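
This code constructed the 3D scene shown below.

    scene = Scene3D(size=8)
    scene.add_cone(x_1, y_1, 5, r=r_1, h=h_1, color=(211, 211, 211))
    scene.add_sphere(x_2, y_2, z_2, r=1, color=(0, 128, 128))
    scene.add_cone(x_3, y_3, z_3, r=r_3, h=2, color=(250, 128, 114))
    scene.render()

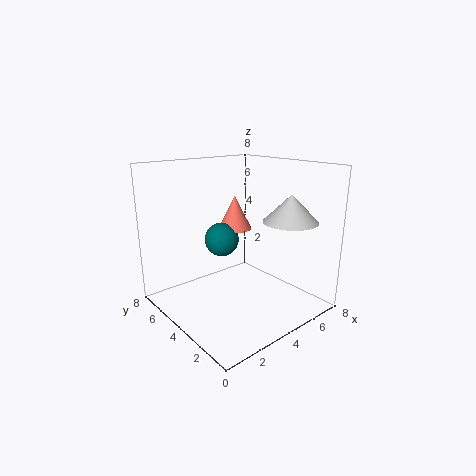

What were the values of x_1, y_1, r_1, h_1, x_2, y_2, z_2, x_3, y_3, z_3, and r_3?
x_1 = 6
y_1 = 2
r_1 = 1.5
h_1 = 1.5
x_2 = 4
y_2 = 5.5
z_2 = 3.5
x_3 = 5
y_3 = 5.5
z_3 = 4
r_3 = 1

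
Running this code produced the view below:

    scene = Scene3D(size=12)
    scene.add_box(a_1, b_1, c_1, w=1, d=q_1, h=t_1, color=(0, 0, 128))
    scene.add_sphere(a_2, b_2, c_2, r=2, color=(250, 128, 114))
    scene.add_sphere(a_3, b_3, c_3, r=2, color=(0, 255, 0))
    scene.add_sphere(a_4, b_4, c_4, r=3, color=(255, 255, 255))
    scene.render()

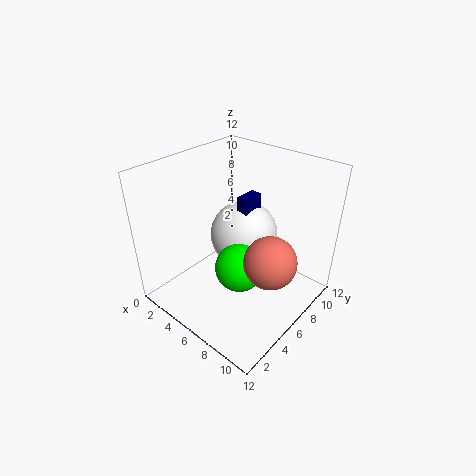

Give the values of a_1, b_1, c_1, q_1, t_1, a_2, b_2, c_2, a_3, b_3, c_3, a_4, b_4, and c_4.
a_1 = 5
b_1 = 7
c_1 = 4
q_1 = 2
t_1 = 5
a_2 = 10
b_2 = 5
c_2 = 6
a_3 = 7
b_3 = 5
c_3 = 4
a_4 = 5
b_4 = 8
c_4 = 5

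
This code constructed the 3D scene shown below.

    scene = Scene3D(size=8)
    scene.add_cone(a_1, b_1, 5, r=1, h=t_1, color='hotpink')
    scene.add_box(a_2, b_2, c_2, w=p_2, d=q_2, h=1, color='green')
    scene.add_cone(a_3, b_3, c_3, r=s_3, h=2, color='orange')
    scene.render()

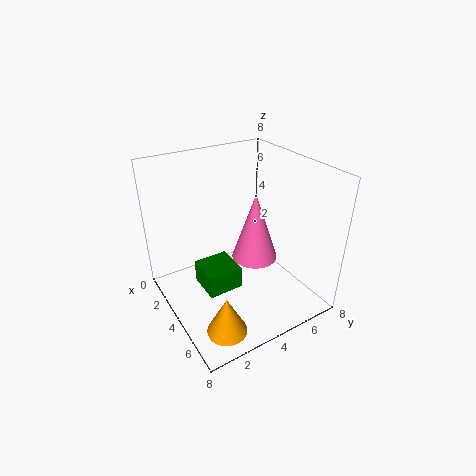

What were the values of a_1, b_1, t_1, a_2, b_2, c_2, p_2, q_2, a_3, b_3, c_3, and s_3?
a_1 = 7, b_1 = 3, t_1 = 3, a_2 = 6, b_2 = 0.5, c_2 = 4, p_2 = 1.5, q_2 = 1.5, a_3 = 7, b_3 = 1.5, c_3 = 1, s_3 = 1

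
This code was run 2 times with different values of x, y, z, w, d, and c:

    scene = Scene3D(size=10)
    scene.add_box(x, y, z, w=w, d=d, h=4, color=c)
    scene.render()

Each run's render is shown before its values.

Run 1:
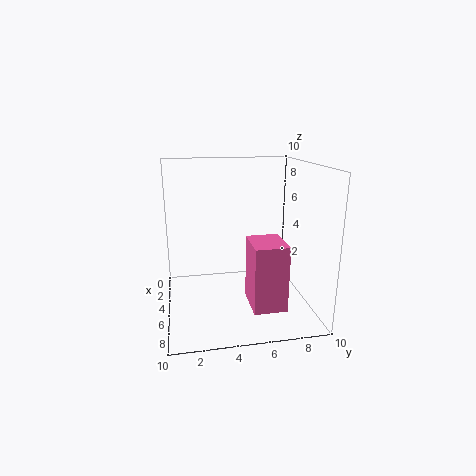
x = 7.5, y = 5, z = 2, w = 2.5, d = 2, c = 'hotpink'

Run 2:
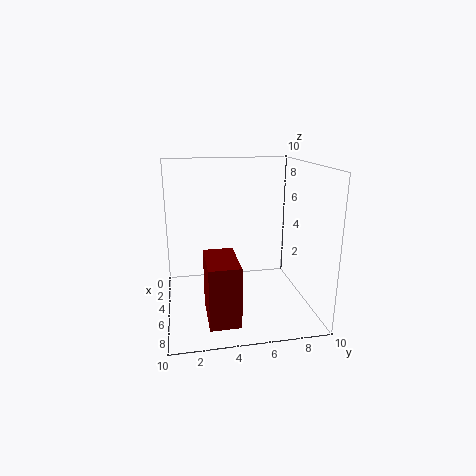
x = 5.5, y = 2.5, z = 0.5, w = 3.5, d = 2, c = 'maroon'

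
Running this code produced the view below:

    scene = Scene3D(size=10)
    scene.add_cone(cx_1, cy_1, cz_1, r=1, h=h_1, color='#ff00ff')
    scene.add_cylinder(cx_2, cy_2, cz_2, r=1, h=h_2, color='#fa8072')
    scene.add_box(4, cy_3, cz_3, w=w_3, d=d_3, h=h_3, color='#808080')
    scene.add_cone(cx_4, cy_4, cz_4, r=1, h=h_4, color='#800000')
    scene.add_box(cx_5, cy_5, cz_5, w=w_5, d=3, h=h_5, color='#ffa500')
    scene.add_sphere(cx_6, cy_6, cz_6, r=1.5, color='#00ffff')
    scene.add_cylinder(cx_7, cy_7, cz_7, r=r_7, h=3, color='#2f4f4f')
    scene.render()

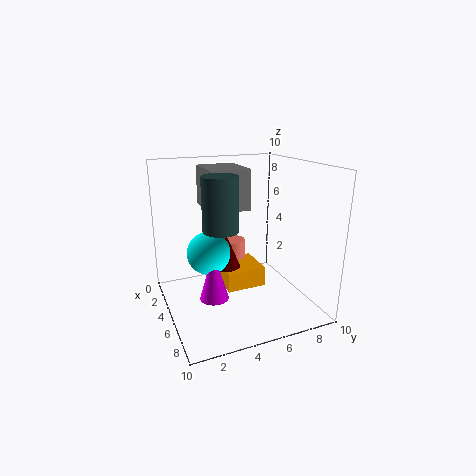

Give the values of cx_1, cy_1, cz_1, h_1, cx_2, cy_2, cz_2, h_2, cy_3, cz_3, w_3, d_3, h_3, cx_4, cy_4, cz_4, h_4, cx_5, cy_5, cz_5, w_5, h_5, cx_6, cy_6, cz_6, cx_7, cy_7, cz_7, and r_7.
cx_1 = 5.5; cy_1 = 3; cz_1 = 1; h_1 = 3.5; cx_2 = 1.5; cy_2 = 6; cz_2 = 1.5; h_2 = 2; cy_3 = 2.5; cz_3 = 7.5; w_3 = 3; d_3 = 2.5; h_3 = 2.5; cx_4 = 4; cy_4 = 4.5; cz_4 = 2.5; h_4 = 2.5; cx_5 = 1.5; cy_5 = 4.5; cz_5 = 0.5; w_5 = 3; h_5 = 1.5; cx_6 = 4.5; cy_6 = 3; cz_6 = 4; cx_7 = 8.5; cy_7 = 2.5; cz_7 = 7; r_7 = 1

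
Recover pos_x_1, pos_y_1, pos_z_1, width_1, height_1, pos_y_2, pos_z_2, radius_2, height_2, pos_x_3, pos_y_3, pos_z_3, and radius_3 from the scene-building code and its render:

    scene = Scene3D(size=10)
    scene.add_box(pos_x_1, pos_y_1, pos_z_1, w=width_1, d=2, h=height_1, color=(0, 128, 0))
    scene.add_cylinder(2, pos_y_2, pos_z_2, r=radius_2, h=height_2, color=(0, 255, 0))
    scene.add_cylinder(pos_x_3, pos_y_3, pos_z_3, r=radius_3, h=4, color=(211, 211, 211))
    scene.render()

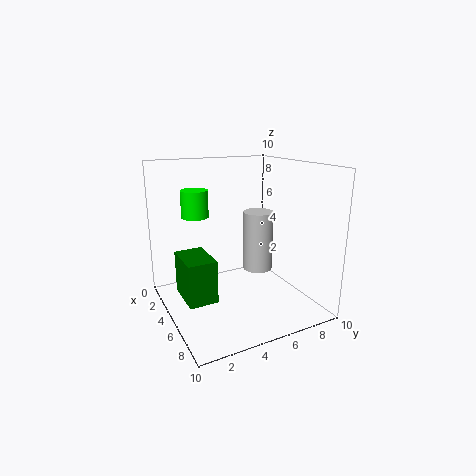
pos_x_1 = 3
pos_y_1 = 1
pos_z_1 = 1
width_1 = 3
height_1 = 3
pos_y_2 = 3
pos_z_2 = 6
radius_2 = 1
height_2 = 2
pos_x_3 = 6
pos_y_3 = 6
pos_z_3 = 3
radius_3 = 1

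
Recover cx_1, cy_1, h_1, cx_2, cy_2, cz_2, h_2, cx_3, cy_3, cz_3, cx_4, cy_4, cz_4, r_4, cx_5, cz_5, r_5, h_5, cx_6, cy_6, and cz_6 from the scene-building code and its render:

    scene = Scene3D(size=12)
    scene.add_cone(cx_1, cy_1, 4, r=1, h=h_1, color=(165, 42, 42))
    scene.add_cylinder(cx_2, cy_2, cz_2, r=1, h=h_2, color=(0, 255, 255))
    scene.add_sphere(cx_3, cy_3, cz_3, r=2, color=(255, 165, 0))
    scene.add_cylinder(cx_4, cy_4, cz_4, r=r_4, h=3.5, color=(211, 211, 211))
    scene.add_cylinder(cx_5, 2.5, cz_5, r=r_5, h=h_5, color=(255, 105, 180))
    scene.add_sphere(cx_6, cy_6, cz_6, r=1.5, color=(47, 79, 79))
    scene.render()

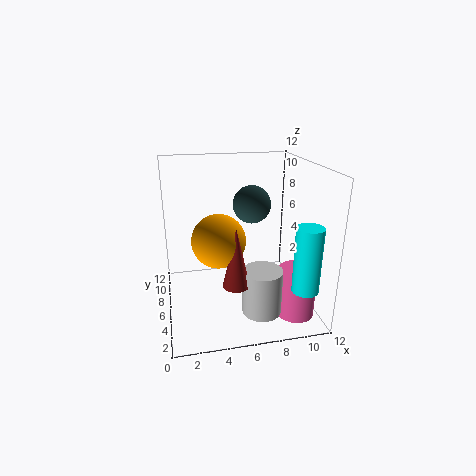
cx_1 = 5; cy_1 = 2; h_1 = 4.5; cx_2 = 10; cy_2 = 1; cz_2 = 3.5; h_2 = 5; cx_3 = 4; cy_3 = 3.5; cz_3 = 7; cx_4 = 7; cy_4 = 2; cz_4 = 1.5; r_4 = 1.5; cx_5 = 10; cz_5 = 0.5; r_5 = 1.5; h_5 = 4; cx_6 = 7; cy_6 = 5.5; cz_6 = 9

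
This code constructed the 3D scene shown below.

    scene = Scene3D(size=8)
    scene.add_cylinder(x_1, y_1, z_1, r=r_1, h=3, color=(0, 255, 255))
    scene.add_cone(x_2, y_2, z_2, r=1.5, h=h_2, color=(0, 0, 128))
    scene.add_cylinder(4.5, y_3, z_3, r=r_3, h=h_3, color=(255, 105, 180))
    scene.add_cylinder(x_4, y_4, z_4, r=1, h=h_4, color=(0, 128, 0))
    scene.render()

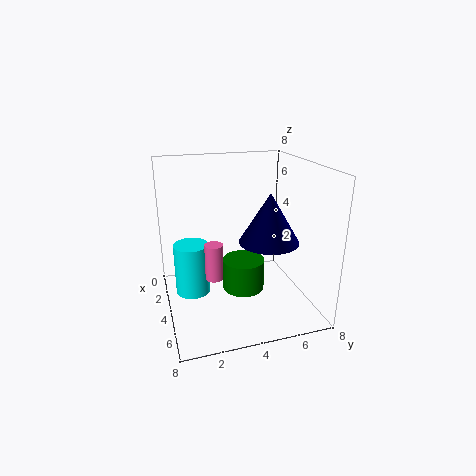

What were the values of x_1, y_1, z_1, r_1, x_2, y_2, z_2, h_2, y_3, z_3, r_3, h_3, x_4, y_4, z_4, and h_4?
x_1 = 3; y_1 = 1.5; z_1 = 0.5; r_1 = 1; x_2 = 6; y_2 = 5; z_2 = 4.5; h_2 = 2.5; y_3 = 2.5; z_3 = 2; r_3 = 0.5; h_3 = 2; x_4 = 6.5; y_4 = 3.5; z_4 = 2.5; h_4 = 1.5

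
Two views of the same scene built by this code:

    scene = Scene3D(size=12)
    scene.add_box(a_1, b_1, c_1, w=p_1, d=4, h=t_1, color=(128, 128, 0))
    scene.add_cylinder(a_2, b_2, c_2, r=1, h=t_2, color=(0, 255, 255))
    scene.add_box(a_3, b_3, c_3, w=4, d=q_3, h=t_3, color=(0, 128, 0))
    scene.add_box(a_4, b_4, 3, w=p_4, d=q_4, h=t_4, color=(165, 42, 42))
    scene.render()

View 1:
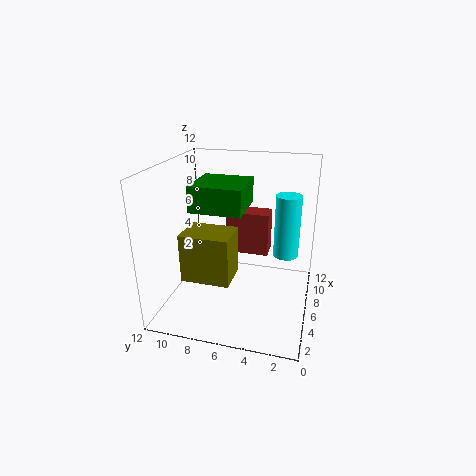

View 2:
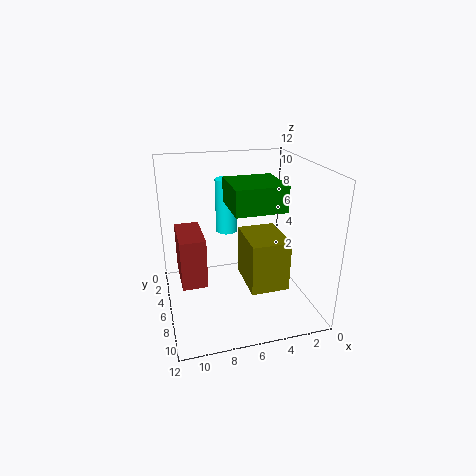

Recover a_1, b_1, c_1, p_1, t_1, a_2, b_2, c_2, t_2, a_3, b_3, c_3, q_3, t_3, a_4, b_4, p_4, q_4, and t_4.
a_1 = 3
b_1 = 6
c_1 = 3
p_1 = 3
t_1 = 4
a_2 = 6
b_2 = 2
c_2 = 5
t_2 = 5
a_3 = 3
b_3 = 5
c_3 = 9
q_3 = 4
t_3 = 2
a_4 = 9
b_4 = 4
p_4 = 2
q_4 = 4
t_4 = 4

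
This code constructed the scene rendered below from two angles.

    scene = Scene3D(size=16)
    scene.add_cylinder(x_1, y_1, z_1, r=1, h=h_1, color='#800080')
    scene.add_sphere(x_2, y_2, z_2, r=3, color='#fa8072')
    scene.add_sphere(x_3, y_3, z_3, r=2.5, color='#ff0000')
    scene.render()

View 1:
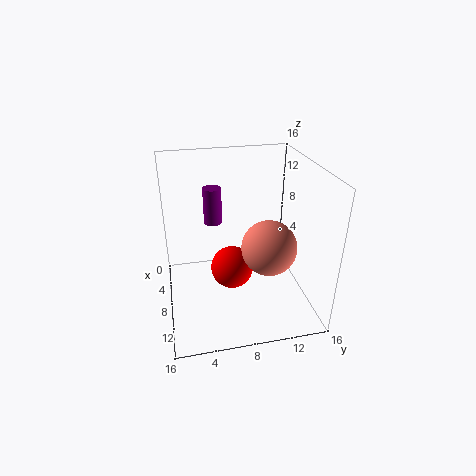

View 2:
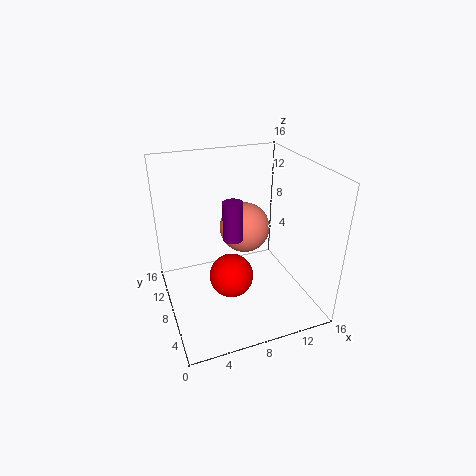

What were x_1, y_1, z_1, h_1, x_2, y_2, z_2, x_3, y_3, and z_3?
x_1 = 6.5
y_1 = 5.5
z_1 = 9.5
h_1 = 4
x_2 = 10
y_2 = 11
z_2 = 7.5
x_3 = 7
y_3 = 7.5
z_3 = 3.5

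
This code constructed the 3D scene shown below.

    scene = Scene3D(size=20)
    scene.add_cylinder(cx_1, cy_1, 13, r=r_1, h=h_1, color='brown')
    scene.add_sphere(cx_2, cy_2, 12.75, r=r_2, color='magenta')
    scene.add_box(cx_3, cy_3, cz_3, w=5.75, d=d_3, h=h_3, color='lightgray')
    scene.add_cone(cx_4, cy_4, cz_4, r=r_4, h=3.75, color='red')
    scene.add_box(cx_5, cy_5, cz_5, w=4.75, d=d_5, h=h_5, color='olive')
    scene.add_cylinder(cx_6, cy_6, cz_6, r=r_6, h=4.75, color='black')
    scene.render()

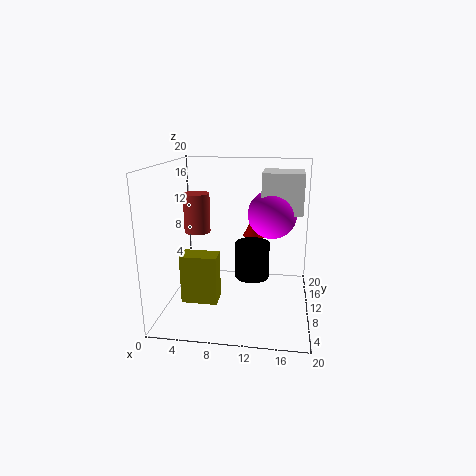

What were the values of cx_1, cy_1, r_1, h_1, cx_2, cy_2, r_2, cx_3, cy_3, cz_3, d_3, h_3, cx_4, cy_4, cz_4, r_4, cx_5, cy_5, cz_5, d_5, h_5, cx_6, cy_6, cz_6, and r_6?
cx_1 = 6.25
cy_1 = 3.25
r_1 = 1.5
h_1 = 4.5
cx_2 = 14.5
cy_2 = 13
r_2 = 3.5
cx_3 = 13
cy_3 = 11.25
cz_3 = 13
d_3 = 5.5
h_3 = 5.75
cx_4 = 11.75
cy_4 = 17.5
cz_4 = 8
r_4 = 2
cx_5 = 3.25
cy_5 = 4.5
cz_5 = 2.5
d_5 = 2.75
h_5 = 6.5
cx_6 = 12.25
cy_6 = 7.75
cz_6 = 5.5
r_6 = 2.25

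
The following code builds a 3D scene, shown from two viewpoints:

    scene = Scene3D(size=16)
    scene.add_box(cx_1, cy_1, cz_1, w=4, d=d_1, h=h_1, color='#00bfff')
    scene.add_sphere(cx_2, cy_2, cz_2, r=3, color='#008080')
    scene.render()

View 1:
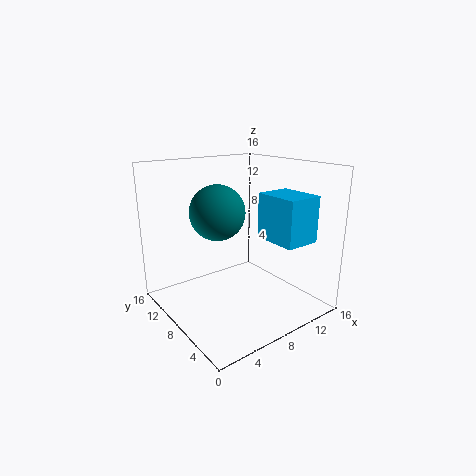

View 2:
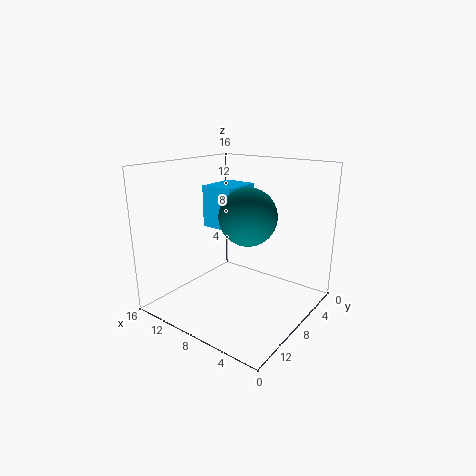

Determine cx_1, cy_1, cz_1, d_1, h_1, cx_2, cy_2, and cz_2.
cx_1 = 10; cy_1 = 2; cz_1 = 8; d_1 = 5; h_1 = 5; cx_2 = 6; cy_2 = 9; cz_2 = 11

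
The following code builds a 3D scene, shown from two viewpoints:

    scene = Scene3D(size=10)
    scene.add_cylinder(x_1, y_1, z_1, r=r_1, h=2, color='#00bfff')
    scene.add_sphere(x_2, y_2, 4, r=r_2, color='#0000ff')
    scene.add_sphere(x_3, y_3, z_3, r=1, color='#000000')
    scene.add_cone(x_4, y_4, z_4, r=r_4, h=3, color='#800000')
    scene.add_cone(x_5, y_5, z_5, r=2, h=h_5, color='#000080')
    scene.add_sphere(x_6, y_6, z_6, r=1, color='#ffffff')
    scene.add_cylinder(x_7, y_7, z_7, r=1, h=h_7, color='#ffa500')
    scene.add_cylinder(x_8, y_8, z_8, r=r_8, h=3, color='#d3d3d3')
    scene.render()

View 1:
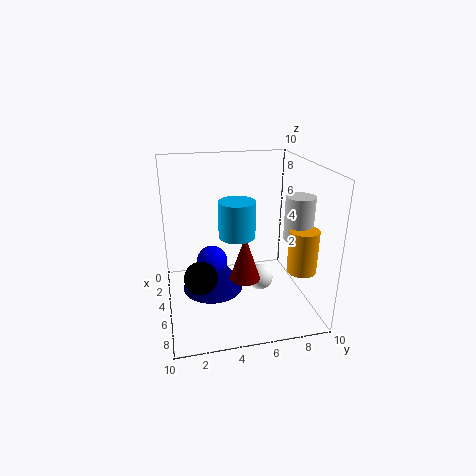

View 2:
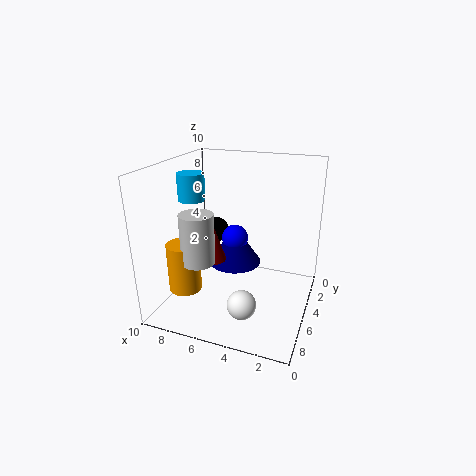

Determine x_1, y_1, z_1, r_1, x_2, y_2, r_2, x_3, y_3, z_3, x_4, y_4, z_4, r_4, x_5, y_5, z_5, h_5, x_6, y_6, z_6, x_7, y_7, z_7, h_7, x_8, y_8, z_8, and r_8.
x_1 = 9
y_1 = 4
z_1 = 7
r_1 = 1
x_2 = 6
y_2 = 3
r_2 = 1
x_3 = 8
y_3 = 2
z_3 = 4
x_4 = 7
y_4 = 5
z_4 = 3
r_4 = 1
x_5 = 6
y_5 = 3
z_5 = 2
h_5 = 3
x_6 = 4
y_6 = 7
z_6 = 1
x_7 = 7
y_7 = 9
z_7 = 3
h_7 = 3
x_8 = 6
y_8 = 9
z_8 = 5
r_8 = 1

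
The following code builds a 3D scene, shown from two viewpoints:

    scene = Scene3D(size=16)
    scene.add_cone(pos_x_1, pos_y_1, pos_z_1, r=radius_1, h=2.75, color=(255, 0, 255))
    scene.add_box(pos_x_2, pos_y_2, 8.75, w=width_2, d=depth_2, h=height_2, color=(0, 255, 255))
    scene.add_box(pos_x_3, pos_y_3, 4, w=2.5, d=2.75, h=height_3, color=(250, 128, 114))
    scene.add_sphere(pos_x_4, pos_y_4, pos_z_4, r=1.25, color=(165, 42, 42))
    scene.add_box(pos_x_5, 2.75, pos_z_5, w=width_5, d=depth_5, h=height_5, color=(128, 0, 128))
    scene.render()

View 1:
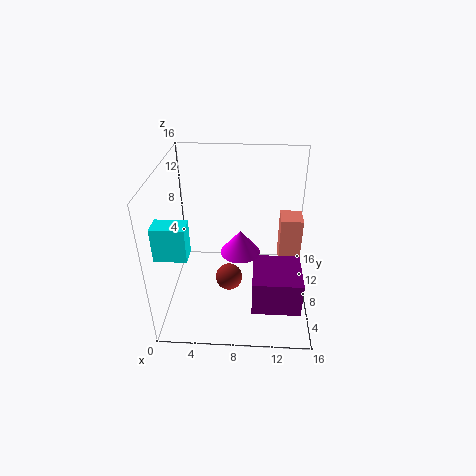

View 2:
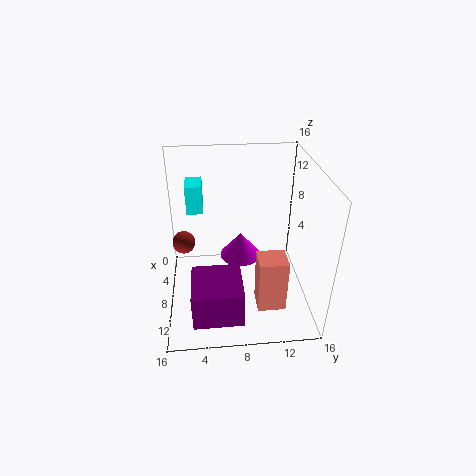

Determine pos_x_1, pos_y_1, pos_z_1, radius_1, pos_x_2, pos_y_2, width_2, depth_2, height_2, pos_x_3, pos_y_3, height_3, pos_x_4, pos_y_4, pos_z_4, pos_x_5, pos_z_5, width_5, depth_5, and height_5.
pos_x_1 = 8.25
pos_y_1 = 8.25
pos_z_1 = 6
radius_1 = 2.25
pos_x_2 = 0.25
pos_y_2 = 2.25
width_2 = 3.25
depth_2 = 2
height_2 = 3.5
pos_x_3 = 12.75
pos_y_3 = 9.25
height_3 = 5.5
pos_x_4 = 7.5
pos_y_4 = 2
pos_z_4 = 7.5
pos_x_5 = 9.75
pos_z_5 = 1.75
width_5 = 5.25
depth_5 = 5.25
height_5 = 4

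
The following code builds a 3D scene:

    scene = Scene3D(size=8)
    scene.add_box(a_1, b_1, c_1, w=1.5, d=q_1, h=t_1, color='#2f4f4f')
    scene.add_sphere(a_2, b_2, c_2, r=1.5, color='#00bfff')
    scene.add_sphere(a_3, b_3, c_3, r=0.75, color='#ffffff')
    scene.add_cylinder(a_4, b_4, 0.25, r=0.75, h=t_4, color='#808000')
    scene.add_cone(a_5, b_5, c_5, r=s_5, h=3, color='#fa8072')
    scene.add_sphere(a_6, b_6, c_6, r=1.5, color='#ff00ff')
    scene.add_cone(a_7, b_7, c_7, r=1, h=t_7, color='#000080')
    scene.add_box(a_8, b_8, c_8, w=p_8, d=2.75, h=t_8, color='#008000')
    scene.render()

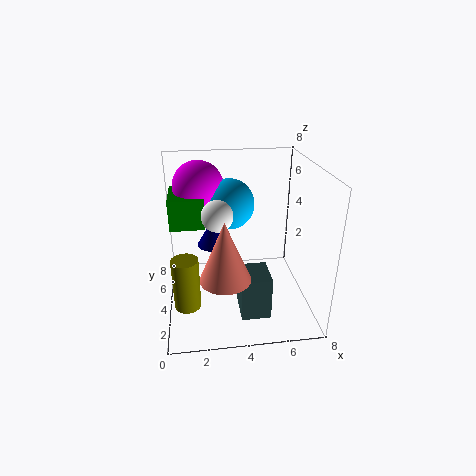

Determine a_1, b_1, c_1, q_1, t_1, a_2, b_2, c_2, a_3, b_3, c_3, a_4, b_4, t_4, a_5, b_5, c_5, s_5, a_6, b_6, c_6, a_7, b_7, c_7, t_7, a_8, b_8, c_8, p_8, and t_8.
a_1 = 3.75; b_1 = 0.75; c_1 = 1; q_1 = 1.75; t_1 = 2.25; a_2 = 3.75; b_2 = 6; c_2 = 5.25; a_3 = 2.75; b_3 = 2; c_3 = 6.25; a_4 = 1; b_4 = 3.25; t_4 = 3; a_5 = 3; b_5 = 1.25; c_5 = 3.25; s_5 = 1.25; a_6 = 2; b_6 = 6.5; c_6 = 6.25; a_7 = 2.75; b_7 = 6.25; c_7 = 2.5; t_7 = 1.75; a_8 = 0.25; b_8 = 4.75; c_8 = 4.25; p_8 = 2; t_8 = 1.75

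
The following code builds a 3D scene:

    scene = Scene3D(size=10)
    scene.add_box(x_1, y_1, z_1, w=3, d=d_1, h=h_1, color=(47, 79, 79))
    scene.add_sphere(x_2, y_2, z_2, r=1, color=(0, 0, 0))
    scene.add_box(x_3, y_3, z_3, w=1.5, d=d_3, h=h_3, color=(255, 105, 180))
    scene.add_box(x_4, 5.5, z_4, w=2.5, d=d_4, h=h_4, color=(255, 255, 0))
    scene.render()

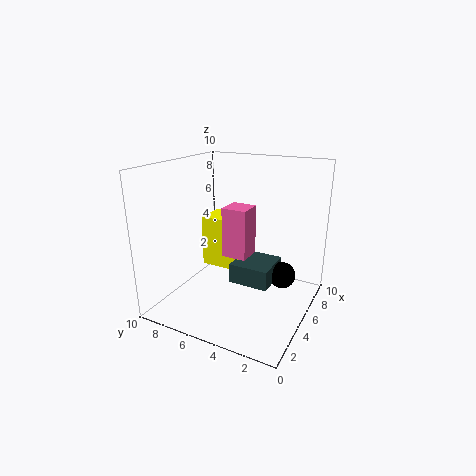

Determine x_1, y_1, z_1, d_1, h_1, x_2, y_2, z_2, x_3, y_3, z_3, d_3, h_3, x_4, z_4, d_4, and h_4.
x_1 = 5.5, y_1 = 3, z_1 = 1, d_1 = 3, h_1 = 1.5, x_2 = 7.5, y_2 = 2.5, z_2 = 1.5, x_3 = 2, y_3 = 3, z_3 = 5, d_3 = 1.5, h_3 = 3, x_4 = 6.5, z_4 = 1.5, d_4 = 3.5, h_4 = 4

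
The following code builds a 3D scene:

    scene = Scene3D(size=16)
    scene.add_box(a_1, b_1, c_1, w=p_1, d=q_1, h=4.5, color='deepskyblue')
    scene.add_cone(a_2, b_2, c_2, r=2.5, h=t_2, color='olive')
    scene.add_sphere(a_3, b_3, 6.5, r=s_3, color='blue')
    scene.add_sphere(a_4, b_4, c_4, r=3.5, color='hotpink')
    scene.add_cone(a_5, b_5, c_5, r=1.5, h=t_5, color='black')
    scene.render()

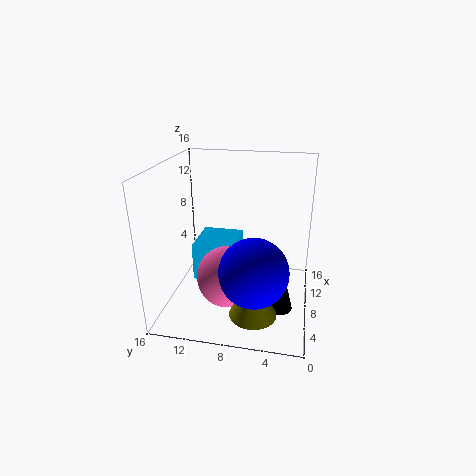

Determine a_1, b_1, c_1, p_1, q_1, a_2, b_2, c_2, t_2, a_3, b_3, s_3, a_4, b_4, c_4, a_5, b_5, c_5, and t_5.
a_1 = 8
b_1 = 8.5
c_1 = 2
p_1 = 5.5
q_1 = 5
a_2 = 3.5
b_2 = 5.5
c_2 = 1.5
t_2 = 4.5
a_3 = 3.5
b_3 = 5.5
s_3 = 3.5
a_4 = 7
b_4 = 9
c_4 = 3.5
a_5 = 6.5
b_5 = 3
c_5 = 0.5
t_5 = 6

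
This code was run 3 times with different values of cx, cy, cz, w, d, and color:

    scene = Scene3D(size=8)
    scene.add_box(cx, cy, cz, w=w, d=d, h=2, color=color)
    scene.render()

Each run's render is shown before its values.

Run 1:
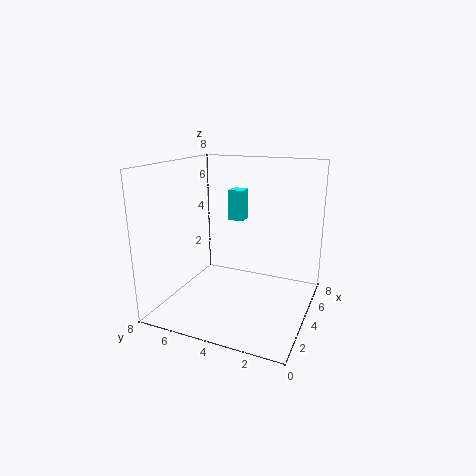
cx = 7, cy = 5, cz = 4, w = 1, d = 1, color = 'cyan'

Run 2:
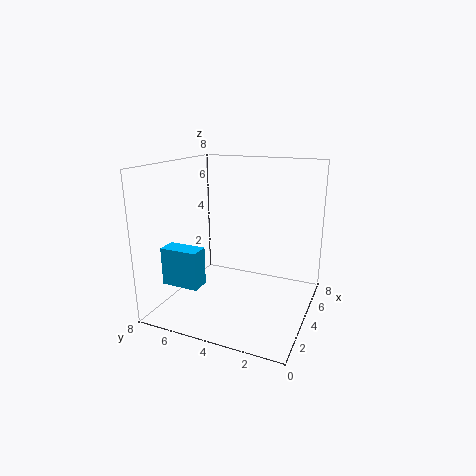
cx = 1, cy = 5, cz = 2, w = 1, d = 2, color = 'deepskyblue'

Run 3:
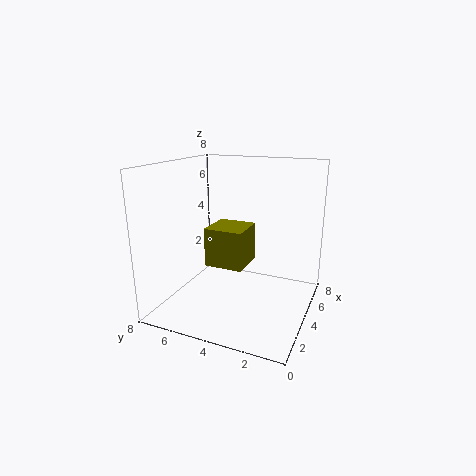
cx = 2, cy = 3, cz = 3, w = 2, d = 2, color = 'olive'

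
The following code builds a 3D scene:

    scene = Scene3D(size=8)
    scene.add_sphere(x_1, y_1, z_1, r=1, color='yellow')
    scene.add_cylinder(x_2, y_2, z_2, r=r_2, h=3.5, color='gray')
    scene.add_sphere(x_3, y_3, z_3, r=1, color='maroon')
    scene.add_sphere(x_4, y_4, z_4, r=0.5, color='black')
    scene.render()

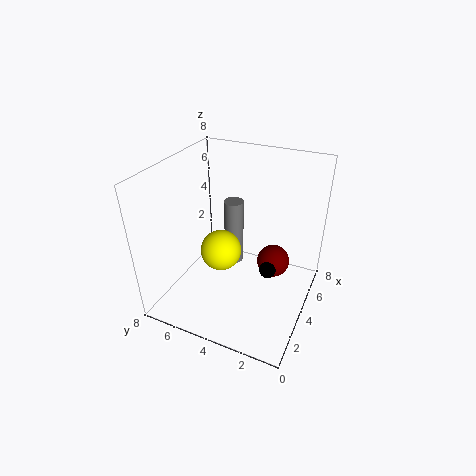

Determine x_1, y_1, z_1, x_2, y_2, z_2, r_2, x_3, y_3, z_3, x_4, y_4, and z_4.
x_1 = 2, y_1 = 4, z_1 = 4.5, x_2 = 3.5, y_2 = 4, z_2 = 3, r_2 = 0.5, x_3 = 6, y_3 = 2.5, z_3 = 1.5, x_4 = 5, y_4 = 2.5, z_4 = 1.5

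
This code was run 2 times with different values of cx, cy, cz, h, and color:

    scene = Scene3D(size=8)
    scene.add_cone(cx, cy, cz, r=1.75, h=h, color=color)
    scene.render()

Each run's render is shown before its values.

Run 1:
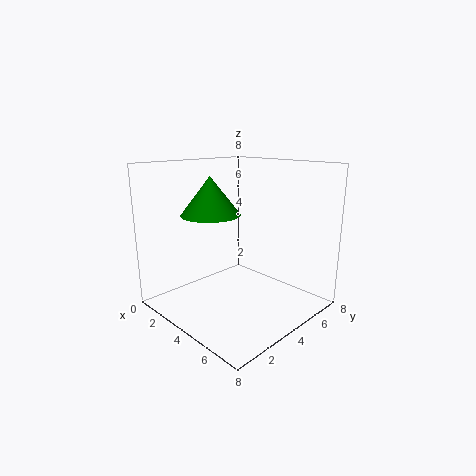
cx = 2; cy = 3.75; cz = 5; h = 2.25; color = 'green'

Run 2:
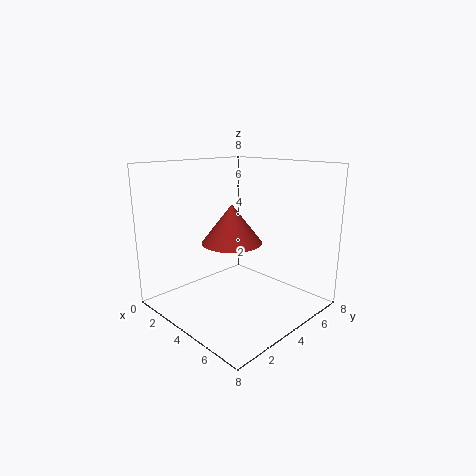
cx = 3.25; cy = 4.25; cz = 3.5; h = 2.25; color = 'brown'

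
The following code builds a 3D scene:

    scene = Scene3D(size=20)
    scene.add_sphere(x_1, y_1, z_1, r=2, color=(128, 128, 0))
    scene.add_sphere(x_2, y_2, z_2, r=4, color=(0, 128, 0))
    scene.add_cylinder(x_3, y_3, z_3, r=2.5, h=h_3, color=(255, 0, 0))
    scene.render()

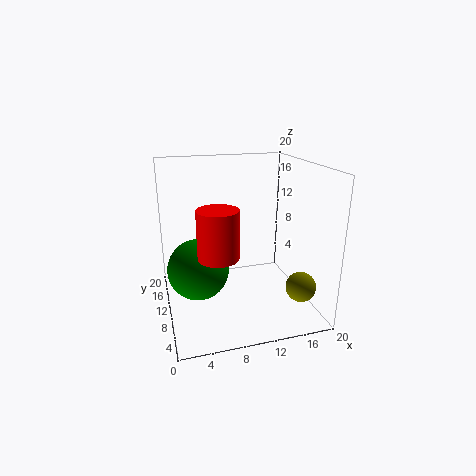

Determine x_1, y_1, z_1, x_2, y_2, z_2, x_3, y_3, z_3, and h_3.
x_1 = 17
y_1 = 4
z_1 = 4.5
x_2 = 4
y_2 = 8
z_2 = 7
x_3 = 6
y_3 = 4.5
z_3 = 10
h_3 = 6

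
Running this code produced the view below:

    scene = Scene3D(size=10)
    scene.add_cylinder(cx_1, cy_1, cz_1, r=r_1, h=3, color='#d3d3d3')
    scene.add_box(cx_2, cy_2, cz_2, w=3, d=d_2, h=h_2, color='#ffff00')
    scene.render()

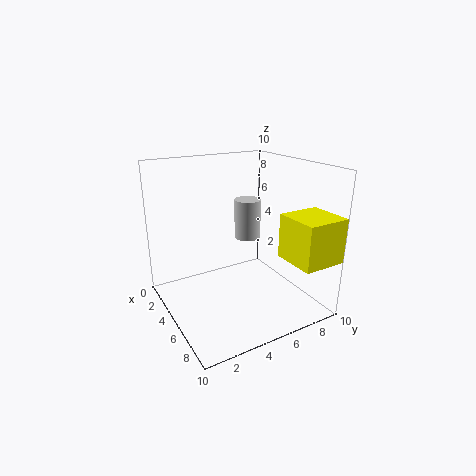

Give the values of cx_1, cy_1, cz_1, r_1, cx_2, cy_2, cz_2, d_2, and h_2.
cx_1 = 3; cy_1 = 7; cz_1 = 4; r_1 = 1; cx_2 = 7; cy_2 = 7; cz_2 = 4; d_2 = 3; h_2 = 3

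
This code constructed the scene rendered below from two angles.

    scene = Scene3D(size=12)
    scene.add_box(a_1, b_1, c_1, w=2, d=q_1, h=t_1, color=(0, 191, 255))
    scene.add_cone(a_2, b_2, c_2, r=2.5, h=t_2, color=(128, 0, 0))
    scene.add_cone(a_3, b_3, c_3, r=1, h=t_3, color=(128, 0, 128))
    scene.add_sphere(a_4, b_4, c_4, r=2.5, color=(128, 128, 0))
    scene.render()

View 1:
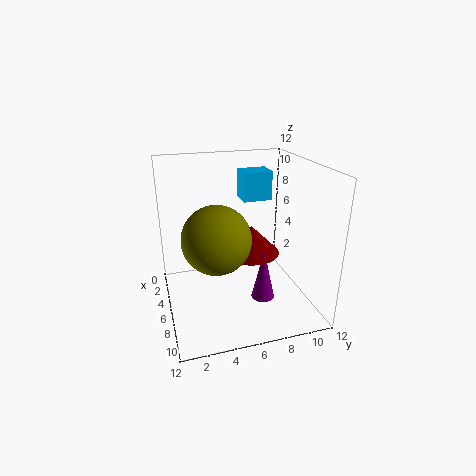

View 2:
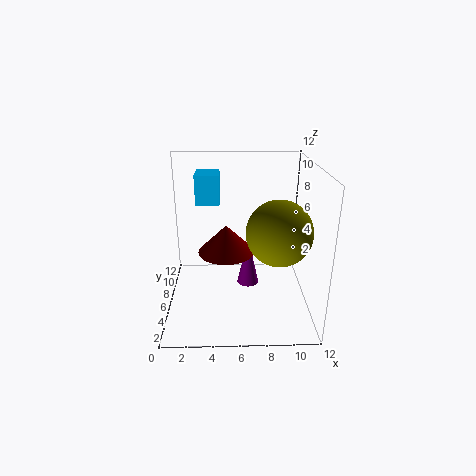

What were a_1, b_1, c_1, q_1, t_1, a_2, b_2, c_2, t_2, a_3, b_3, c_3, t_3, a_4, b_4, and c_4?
a_1 = 2.5
b_1 = 7
c_1 = 8.5
q_1 = 2.5
t_1 = 2.5
a_2 = 5
b_2 = 7.5
c_2 = 4
t_2 = 2.5
a_3 = 7
b_3 = 8
c_3 = 0.5
t_3 = 4.5
a_4 = 9
b_4 = 3.5
c_4 = 7.5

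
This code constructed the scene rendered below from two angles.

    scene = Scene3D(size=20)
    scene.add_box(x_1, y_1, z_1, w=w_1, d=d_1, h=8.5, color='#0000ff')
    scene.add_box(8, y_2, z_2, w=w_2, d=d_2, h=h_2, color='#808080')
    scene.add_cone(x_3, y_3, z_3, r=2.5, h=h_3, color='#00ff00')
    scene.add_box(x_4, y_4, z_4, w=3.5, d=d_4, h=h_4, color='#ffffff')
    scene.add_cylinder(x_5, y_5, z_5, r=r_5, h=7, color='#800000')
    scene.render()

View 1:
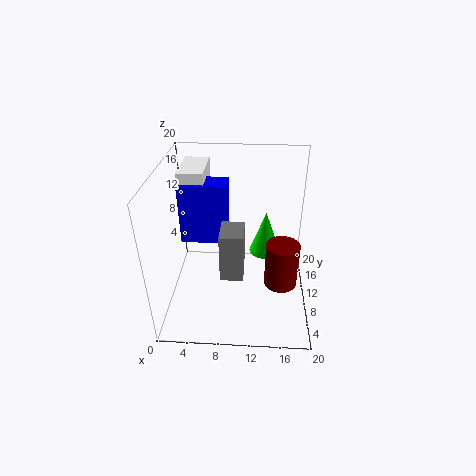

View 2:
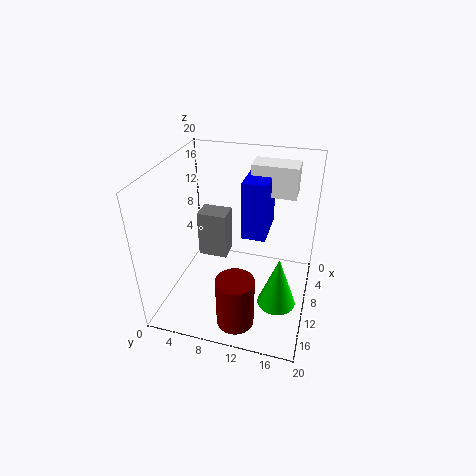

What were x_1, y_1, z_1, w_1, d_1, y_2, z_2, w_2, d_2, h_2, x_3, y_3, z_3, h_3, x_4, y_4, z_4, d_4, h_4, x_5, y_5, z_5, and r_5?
x_1 = 2
y_1 = 10
z_1 = 9
w_1 = 6.5
d_1 = 3.5
y_2 = 4.5
z_2 = 7
w_2 = 3
d_2 = 4
h_2 = 6.5
x_3 = 14
y_3 = 16.5
z_3 = 3.5
h_3 = 7
x_4 = 2
y_4 = 10.5
z_4 = 14.5
d_4 = 6.5
h_4 = 4.5
x_5 = 16.5
y_5 = 11.5
z_5 = 1
r_5 = 2.5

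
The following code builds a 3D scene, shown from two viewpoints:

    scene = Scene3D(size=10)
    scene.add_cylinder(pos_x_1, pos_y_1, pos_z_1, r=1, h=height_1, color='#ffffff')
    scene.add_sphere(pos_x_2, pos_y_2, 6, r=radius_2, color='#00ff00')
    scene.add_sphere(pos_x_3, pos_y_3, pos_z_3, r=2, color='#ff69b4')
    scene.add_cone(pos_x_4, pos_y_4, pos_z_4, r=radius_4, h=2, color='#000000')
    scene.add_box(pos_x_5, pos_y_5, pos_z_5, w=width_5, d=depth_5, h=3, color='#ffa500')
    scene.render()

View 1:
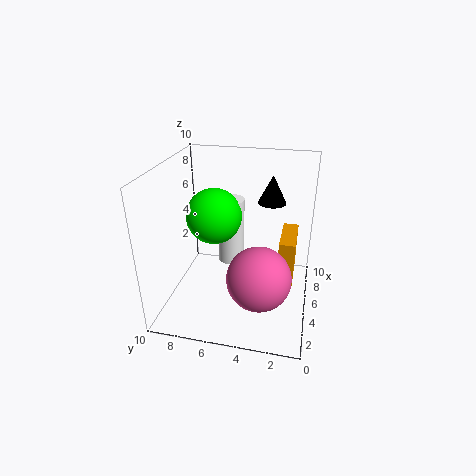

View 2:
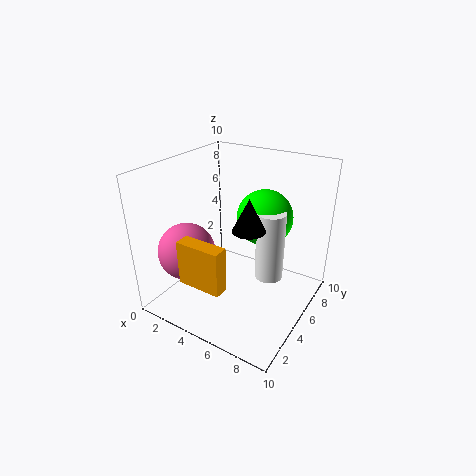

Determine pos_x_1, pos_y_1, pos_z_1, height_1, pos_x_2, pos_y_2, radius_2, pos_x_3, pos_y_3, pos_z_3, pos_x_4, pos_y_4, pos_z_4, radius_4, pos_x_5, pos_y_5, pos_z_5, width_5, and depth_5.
pos_x_1 = 7, pos_y_1 = 6, pos_z_1 = 2, height_1 = 5, pos_x_2 = 6, pos_y_2 = 7, radius_2 = 2, pos_x_3 = 2, pos_y_3 = 3, pos_z_3 = 4, pos_x_4 = 7, pos_y_4 = 3, pos_z_4 = 7, radius_4 = 1, pos_x_5 = 3, pos_y_5 = 1, pos_z_5 = 3, width_5 = 3, depth_5 = 1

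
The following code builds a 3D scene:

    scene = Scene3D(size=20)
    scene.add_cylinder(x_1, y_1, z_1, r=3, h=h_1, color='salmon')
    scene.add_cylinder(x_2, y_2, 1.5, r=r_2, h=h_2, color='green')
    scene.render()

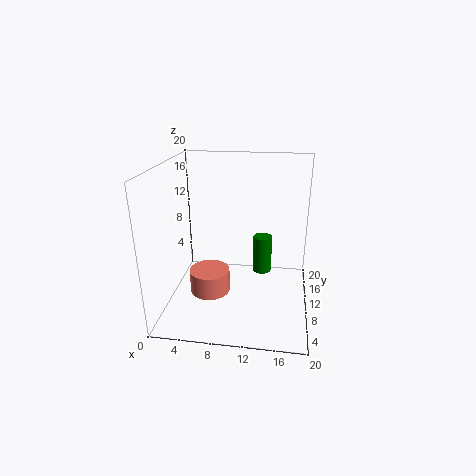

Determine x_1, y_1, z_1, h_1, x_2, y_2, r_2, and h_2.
x_1 = 5.5, y_1 = 11, z_1 = 0.5, h_1 = 3.5, x_2 = 13, y_2 = 16.5, r_2 = 1.5, h_2 = 6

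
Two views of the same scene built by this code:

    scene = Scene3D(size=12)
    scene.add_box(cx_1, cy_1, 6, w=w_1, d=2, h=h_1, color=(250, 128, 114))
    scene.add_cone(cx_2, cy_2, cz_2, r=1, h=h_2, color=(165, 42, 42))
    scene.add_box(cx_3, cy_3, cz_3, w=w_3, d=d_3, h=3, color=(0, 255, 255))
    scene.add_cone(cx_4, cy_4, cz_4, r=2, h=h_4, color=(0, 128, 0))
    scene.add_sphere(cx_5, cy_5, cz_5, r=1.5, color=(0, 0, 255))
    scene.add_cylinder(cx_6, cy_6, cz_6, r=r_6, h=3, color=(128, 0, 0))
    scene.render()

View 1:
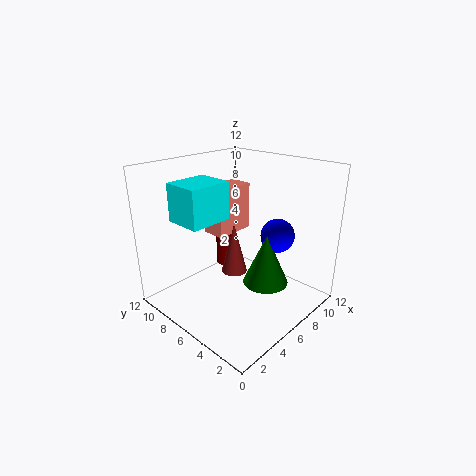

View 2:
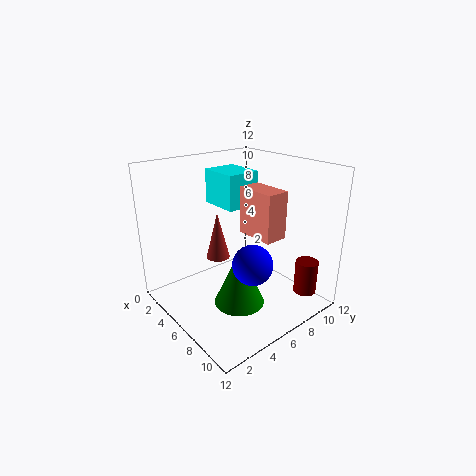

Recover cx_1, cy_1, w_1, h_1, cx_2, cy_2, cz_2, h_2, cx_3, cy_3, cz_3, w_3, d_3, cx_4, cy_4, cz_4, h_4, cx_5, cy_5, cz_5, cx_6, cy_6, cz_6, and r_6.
cx_1 = 5; cy_1 = 7; w_1 = 3.5; h_1 = 4; cx_2 = 4.5; cy_2 = 5; cz_2 = 4; h_2 = 4; cx_3 = 1.5; cy_3 = 6; cz_3 = 8; w_3 = 3.5; d_3 = 3; cx_4 = 8; cy_4 = 4.5; cz_4 = 1.5; h_4 = 4.5; cx_5 = 9.5; cy_5 = 4.5; cz_5 = 5.5; cx_6 = 9.5; cy_6 = 11; cz_6 = 0.5; r_6 = 1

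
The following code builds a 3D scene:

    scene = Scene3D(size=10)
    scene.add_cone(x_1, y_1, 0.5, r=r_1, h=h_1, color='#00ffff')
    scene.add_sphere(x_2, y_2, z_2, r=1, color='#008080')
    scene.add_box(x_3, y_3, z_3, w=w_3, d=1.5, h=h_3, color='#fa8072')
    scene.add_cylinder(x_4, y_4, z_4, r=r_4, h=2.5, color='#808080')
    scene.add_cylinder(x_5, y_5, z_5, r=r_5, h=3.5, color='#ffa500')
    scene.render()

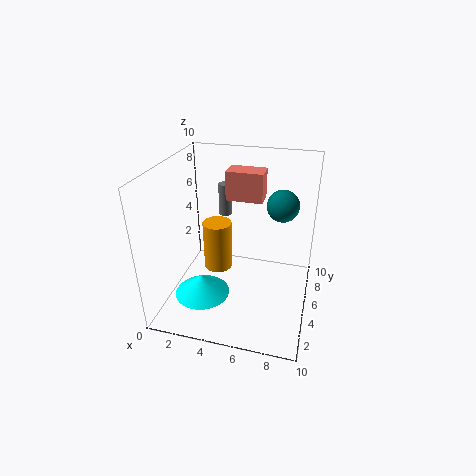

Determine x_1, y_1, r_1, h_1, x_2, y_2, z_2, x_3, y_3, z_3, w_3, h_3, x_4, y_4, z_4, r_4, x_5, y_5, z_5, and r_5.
x_1 = 2.5, y_1 = 4, r_1 = 2, h_1 = 1.5, x_2 = 8, y_2 = 4.5, z_2 = 8, x_3 = 4, y_3 = 5.5, z_3 = 7.5, w_3 = 2.5, h_3 = 2, x_4 = 3, y_4 = 8.5, z_4 = 5, r_4 = 0.5, x_5 = 3.5, y_5 = 5, z_5 = 2.5, r_5 = 1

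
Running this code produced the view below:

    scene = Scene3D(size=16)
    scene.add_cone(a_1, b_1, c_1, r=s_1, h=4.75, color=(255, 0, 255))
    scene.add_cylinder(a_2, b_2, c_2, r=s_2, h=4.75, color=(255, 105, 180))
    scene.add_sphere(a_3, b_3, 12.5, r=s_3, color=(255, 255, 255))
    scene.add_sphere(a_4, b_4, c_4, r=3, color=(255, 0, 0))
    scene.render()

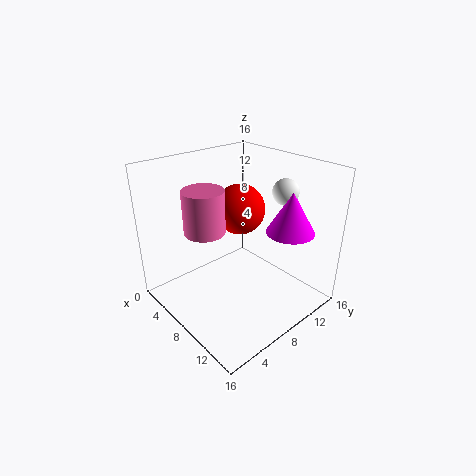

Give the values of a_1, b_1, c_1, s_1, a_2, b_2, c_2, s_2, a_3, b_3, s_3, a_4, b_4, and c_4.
a_1 = 11.25; b_1 = 13; c_1 = 8.25; s_1 = 2.75; a_2 = 6; b_2 = 5; c_2 = 9; s_2 = 2.25; a_3 = 9.75; b_3 = 13.5; s_3 = 1.5; a_4 = 5.25; b_4 = 10.75; c_4 = 9.75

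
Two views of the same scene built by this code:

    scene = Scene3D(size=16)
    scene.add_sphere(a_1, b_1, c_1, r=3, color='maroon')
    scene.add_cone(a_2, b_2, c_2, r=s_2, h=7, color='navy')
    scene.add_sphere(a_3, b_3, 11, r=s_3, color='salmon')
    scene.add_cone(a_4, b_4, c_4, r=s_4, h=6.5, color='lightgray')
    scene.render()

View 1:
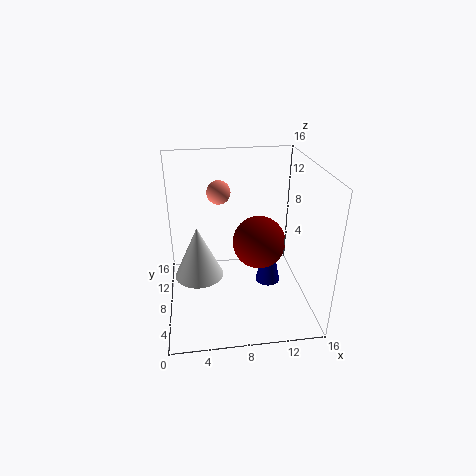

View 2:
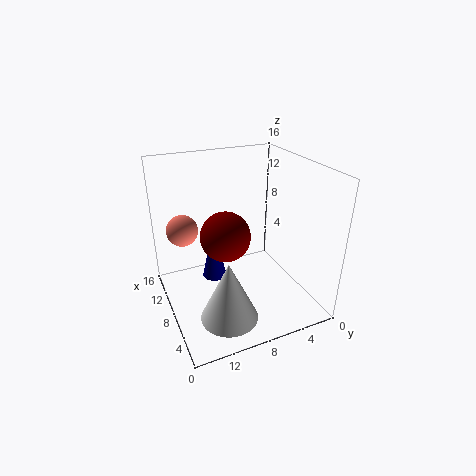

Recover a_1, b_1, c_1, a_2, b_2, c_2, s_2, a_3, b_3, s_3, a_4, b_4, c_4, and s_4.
a_1 = 10.5
b_1 = 8.5
c_1 = 7
a_2 = 12
b_2 = 9.5
c_2 = 1
s_2 = 1.5
a_3 = 6.5
b_3 = 14.5
s_3 = 1.5
a_4 = 3.5
b_4 = 11
c_4 = 1.5
s_4 = 3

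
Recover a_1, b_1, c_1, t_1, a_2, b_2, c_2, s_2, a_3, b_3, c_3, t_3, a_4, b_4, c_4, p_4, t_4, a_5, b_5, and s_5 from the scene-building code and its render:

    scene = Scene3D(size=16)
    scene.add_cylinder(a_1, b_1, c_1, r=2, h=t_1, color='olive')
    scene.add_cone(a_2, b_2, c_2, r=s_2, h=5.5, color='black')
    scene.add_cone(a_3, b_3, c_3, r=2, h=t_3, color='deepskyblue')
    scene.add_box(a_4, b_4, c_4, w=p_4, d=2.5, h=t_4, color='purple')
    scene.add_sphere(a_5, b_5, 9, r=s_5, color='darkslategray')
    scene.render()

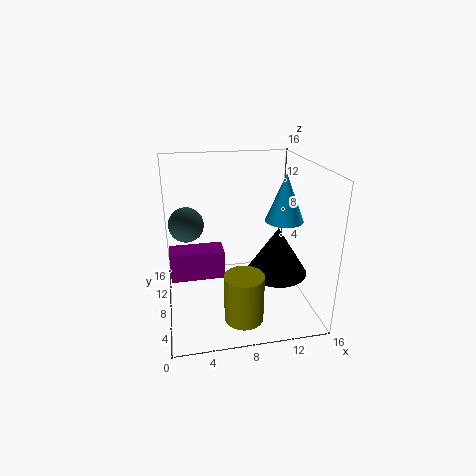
a_1 = 7.5
b_1 = 2.5
c_1 = 1.5
t_1 = 5
a_2 = 12.5
b_2 = 7.5
c_2 = 3.5
s_2 = 3.5
a_3 = 12.5
b_3 = 6
c_3 = 10.5
t_3 = 5
a_4 = 0.5
b_4 = 5
c_4 = 5
p_4 = 5.5
t_4 = 3
a_5 = 2.5
b_5 = 10.5
s_5 = 2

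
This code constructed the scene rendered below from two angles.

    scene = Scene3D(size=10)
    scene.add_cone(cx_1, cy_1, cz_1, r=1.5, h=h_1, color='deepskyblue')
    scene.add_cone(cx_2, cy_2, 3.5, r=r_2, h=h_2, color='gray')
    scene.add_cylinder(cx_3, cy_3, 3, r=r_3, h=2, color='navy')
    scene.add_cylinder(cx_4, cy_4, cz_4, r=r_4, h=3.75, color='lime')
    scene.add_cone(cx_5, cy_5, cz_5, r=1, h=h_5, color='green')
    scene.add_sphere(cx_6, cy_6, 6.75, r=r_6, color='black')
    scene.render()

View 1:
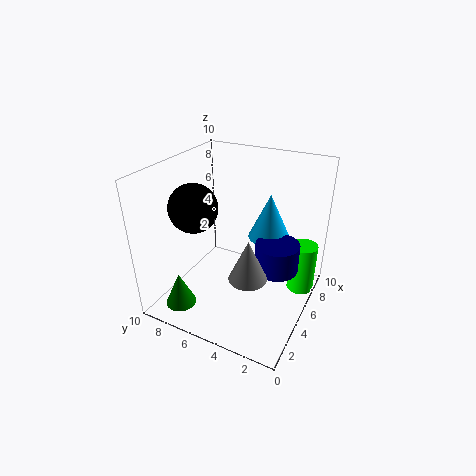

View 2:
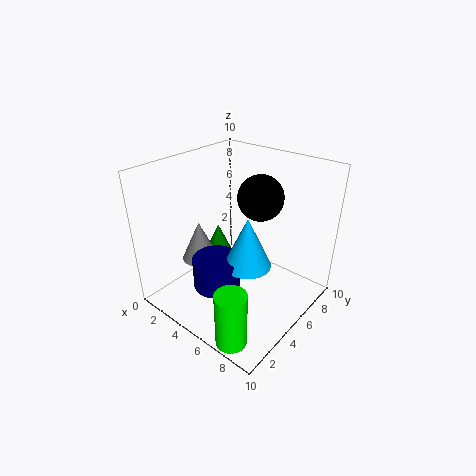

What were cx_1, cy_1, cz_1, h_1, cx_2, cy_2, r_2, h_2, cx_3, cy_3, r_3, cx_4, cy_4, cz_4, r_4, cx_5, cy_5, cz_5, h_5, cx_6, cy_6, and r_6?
cx_1 = 7, cy_1 = 3.5, cz_1 = 4.5, h_1 = 3.25, cx_2 = 3, cy_2 = 3.25, r_2 = 1.25, h_2 = 2.75, cx_3 = 5.5, cy_3 = 2.25, r_3 = 1.5, cx_4 = 7.75, cy_4 = 1, cz_4 = 0.25, r_4 = 1, cx_5 = 1, cy_5 = 7.25, cz_5 = 1.5, h_5 = 2.25, cx_6 = 4.5, cy_6 = 8.25, r_6 = 1.75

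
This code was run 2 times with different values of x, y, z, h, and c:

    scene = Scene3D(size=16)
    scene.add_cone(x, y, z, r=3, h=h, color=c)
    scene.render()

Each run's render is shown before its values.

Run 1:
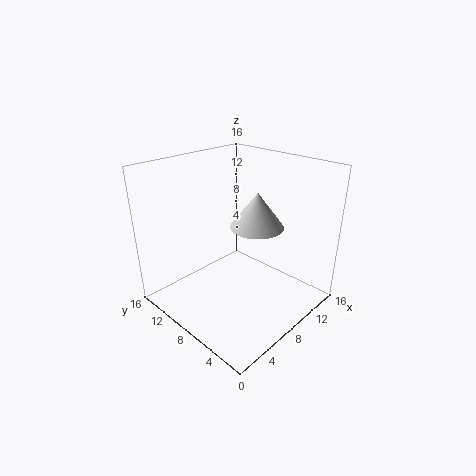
x = 10
y = 7
z = 9
h = 4
c = 'lightgray'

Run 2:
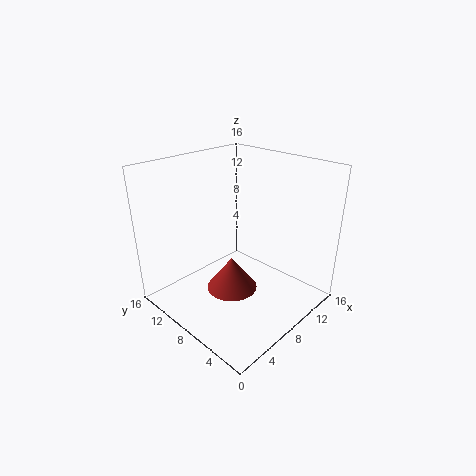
x = 8
y = 9
z = 1
h = 4
c = 'brown'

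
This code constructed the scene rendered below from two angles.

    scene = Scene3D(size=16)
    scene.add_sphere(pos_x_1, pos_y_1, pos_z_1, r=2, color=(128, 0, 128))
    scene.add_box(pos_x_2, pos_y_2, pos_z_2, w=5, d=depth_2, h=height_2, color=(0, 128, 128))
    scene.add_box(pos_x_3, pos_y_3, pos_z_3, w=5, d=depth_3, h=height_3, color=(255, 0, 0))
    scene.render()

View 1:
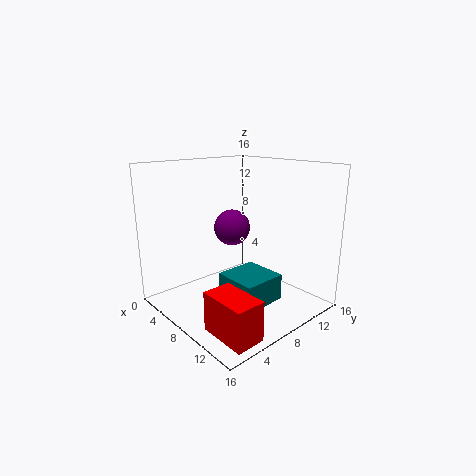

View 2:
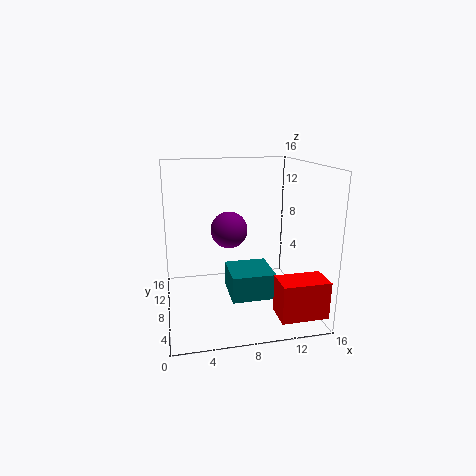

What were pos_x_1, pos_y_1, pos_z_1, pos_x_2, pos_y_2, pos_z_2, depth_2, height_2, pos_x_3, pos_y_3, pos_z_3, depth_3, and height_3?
pos_x_1 = 7
pos_y_1 = 8
pos_z_1 = 9
pos_x_2 = 7
pos_y_2 = 6
pos_z_2 = 1
depth_2 = 5
height_2 = 3
pos_x_3 = 11
pos_y_3 = 1
pos_z_3 = 1
depth_3 = 3
height_3 = 4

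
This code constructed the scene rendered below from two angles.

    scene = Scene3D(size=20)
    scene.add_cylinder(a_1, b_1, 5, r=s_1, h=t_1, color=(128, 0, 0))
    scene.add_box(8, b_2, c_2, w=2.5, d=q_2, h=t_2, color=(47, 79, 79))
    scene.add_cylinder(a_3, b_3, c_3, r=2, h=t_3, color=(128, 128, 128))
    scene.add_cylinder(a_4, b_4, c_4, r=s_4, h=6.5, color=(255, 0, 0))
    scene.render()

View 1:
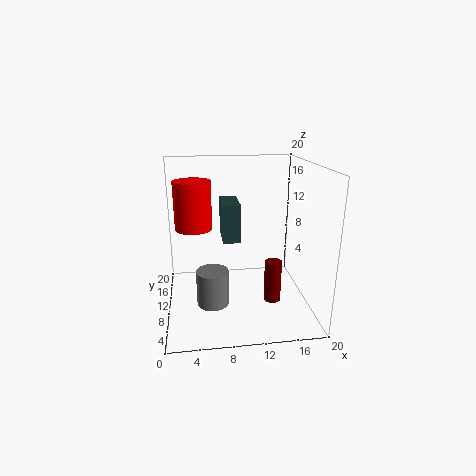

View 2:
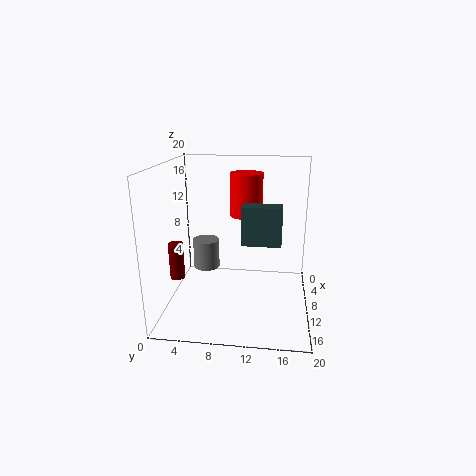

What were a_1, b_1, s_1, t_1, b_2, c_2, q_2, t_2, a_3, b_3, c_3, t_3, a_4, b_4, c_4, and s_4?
a_1 = 13
b_1 = 2
s_1 = 1
t_1 = 5
b_2 = 10.5
c_2 = 9
q_2 = 5.5
t_2 = 5.5
a_3 = 6
b_3 = 4.5
c_3 = 3.5
t_3 = 4.5
a_4 = 4
b_4 = 10.5
c_4 = 11.5
s_4 = 2.5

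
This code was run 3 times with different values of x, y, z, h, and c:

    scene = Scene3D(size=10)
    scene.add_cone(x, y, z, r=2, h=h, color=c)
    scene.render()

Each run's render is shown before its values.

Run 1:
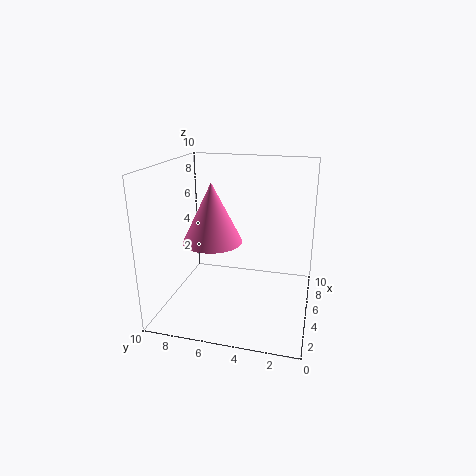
x = 4; y = 6.5; z = 5; h = 4; c = 'hotpink'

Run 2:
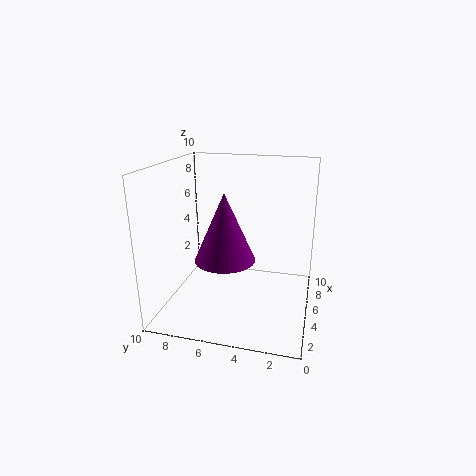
x = 3.5; y = 5.5; z = 4; h = 4.5; c = 'purple'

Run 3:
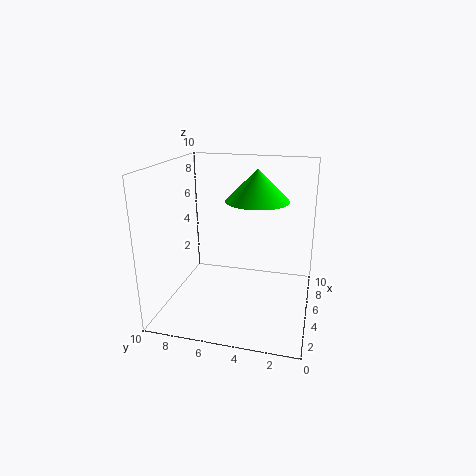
x = 4; y = 3.5; z = 8; h = 2; c = 'lime'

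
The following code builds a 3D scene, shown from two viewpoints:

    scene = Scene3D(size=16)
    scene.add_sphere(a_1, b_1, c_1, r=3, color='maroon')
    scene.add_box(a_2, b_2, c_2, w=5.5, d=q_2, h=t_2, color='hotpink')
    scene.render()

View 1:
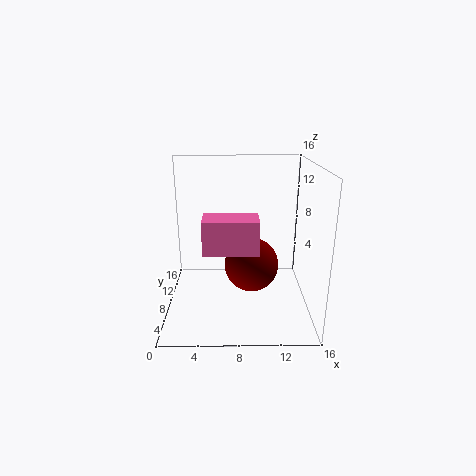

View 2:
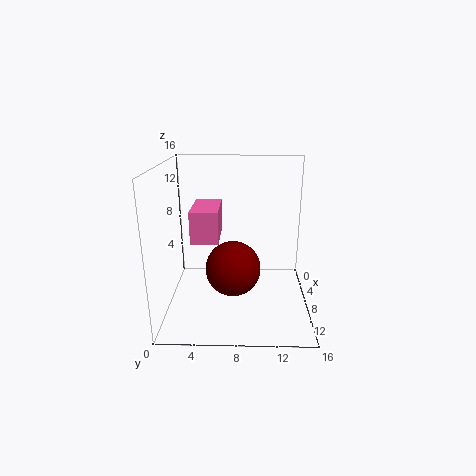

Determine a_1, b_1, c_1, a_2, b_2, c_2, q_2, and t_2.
a_1 = 9.5; b_1 = 7.5; c_1 = 5; a_2 = 4.5; b_2 = 3; c_2 = 8; q_2 = 3; t_2 = 3.5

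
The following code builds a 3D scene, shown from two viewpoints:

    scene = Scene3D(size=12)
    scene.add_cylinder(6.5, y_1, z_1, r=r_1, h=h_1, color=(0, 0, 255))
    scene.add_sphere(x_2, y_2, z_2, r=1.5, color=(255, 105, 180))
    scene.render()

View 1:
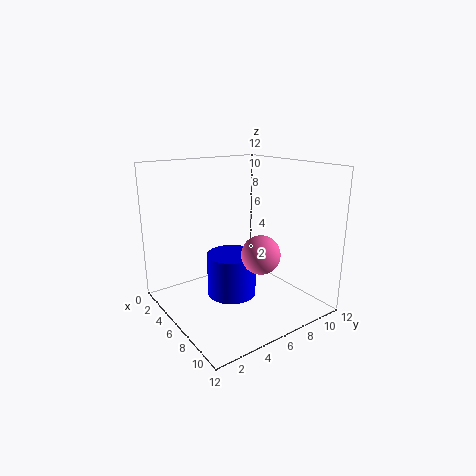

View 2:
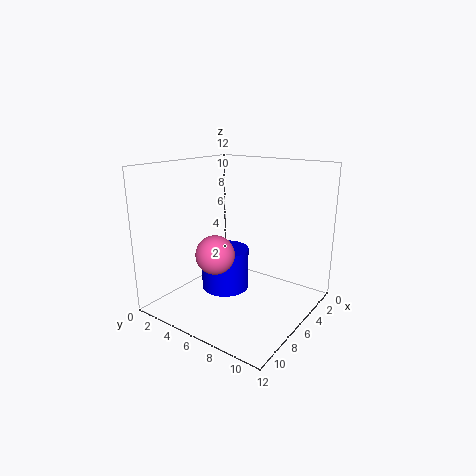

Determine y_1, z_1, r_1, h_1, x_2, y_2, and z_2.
y_1 = 5; z_1 = 1.5; r_1 = 2; h_1 = 3.5; x_2 = 9; y_2 = 6; z_2 = 5.5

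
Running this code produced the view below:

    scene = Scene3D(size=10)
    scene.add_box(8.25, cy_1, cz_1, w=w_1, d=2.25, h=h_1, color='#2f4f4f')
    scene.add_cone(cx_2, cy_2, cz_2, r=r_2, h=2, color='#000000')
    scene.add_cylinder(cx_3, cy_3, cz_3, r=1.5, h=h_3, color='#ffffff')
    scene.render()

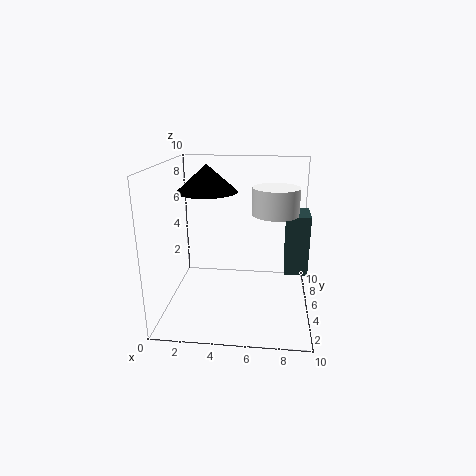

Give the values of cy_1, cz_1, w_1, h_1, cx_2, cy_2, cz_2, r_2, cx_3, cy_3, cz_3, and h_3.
cy_1 = 3.75
cz_1 = 3
w_1 = 1.5
h_1 = 4
cx_2 = 2.5
cy_2 = 7
cz_2 = 7.75
r_2 = 2.25
cx_3 = 7.5
cy_3 = 4.25
cz_3 = 7
h_3 = 1.75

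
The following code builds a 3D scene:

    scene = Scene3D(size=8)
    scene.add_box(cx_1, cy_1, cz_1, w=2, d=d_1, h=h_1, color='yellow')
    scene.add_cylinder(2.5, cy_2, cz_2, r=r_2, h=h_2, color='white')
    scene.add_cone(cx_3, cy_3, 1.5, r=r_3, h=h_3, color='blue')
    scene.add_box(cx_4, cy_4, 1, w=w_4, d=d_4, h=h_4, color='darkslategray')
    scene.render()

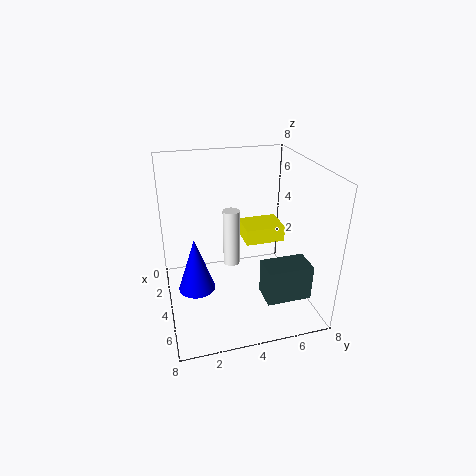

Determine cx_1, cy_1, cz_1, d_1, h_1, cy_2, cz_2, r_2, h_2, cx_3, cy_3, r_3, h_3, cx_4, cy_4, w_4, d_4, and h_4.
cx_1 = 0.5
cy_1 = 5
cz_1 = 2.5
d_1 = 2.5
h_1 = 1
cy_2 = 4
cz_2 = 1.5
r_2 = 0.5
h_2 = 3.5
cx_3 = 4.5
cy_3 = 1.5
r_3 = 1
h_3 = 3
cx_4 = 5
cy_4 = 5
w_4 = 1.5
d_4 = 2.5
h_4 = 2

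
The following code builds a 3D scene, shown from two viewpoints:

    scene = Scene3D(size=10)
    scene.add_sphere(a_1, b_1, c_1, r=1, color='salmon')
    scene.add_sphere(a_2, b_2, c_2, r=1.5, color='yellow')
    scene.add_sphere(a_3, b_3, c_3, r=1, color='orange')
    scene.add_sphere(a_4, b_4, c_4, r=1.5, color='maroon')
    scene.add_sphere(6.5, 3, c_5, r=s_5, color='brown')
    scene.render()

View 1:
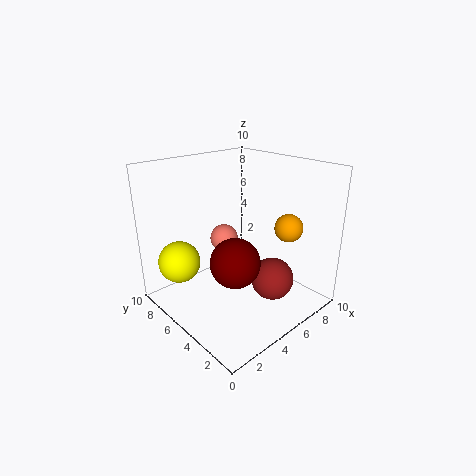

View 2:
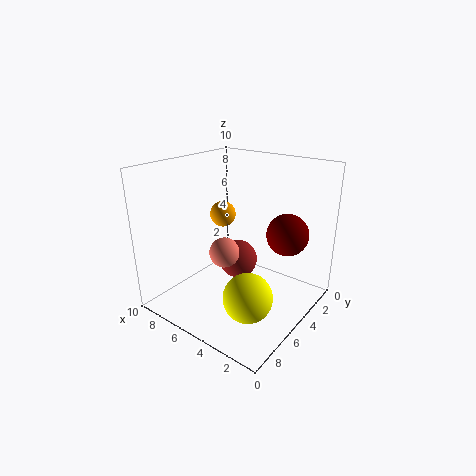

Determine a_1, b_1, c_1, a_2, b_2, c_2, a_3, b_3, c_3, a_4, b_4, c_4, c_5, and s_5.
a_1 = 5
b_1 = 6.5
c_1 = 4.5
a_2 = 2
b_2 = 8
c_2 = 3
a_3 = 8
b_3 = 3
c_3 = 5.5
a_4 = 2.5
b_4 = 2.5
c_4 = 5
c_5 = 2
s_5 = 1.5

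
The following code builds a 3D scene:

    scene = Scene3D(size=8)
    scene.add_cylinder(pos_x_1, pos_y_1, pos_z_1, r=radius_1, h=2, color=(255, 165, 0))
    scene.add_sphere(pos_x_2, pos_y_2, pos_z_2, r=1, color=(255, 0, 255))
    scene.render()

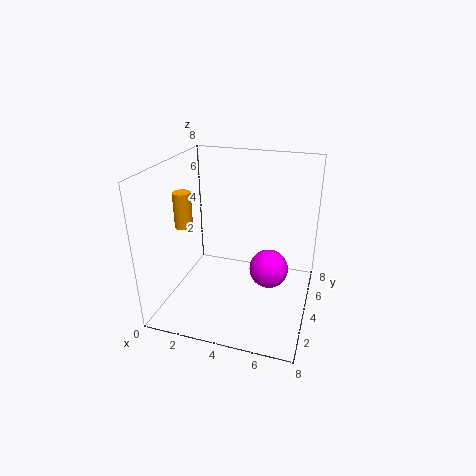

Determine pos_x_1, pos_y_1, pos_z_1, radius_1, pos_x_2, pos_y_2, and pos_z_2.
pos_x_1 = 1, pos_y_1 = 3.5, pos_z_1 = 4.5, radius_1 = 0.5, pos_x_2 = 6, pos_y_2 = 3, pos_z_2 = 3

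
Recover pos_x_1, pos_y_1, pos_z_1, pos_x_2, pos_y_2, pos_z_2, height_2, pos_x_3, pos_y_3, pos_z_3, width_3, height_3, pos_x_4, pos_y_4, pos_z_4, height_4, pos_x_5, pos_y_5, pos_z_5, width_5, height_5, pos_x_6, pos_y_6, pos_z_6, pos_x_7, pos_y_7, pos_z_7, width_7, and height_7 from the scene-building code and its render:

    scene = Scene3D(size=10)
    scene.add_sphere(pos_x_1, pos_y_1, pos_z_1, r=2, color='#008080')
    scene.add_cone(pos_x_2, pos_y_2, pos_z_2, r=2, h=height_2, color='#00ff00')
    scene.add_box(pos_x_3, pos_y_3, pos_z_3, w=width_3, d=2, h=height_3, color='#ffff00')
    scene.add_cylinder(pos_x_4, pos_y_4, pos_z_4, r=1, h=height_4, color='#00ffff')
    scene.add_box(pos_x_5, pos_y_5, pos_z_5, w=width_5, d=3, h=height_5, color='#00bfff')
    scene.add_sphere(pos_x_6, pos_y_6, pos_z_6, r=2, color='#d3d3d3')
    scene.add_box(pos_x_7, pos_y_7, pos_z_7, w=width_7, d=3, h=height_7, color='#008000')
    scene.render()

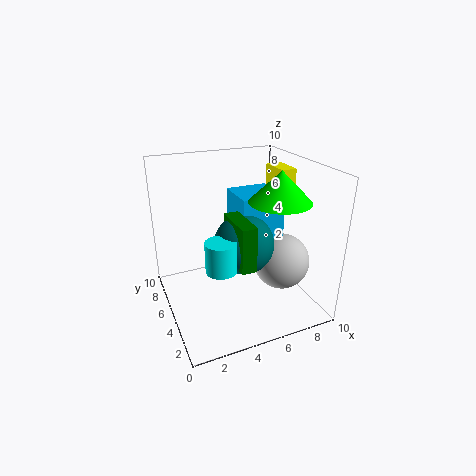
pos_x_1 = 5, pos_y_1 = 4, pos_z_1 = 5, pos_x_2 = 7, pos_y_2 = 3, pos_z_2 = 8, height_2 = 2, pos_x_3 = 7, pos_y_3 = 3, pos_z_3 = 8, width_3 = 1, height_3 = 2, pos_x_4 = 3, pos_y_4 = 3, pos_z_4 = 4, height_4 = 2, pos_x_5 = 5, pos_y_5 = 4, pos_z_5 = 5, width_5 = 3, height_5 = 3, pos_x_6 = 8, pos_y_6 = 4, pos_z_6 = 3, pos_x_7 = 4, pos_y_7 = 2, pos_z_7 = 4, width_7 = 1, height_7 = 3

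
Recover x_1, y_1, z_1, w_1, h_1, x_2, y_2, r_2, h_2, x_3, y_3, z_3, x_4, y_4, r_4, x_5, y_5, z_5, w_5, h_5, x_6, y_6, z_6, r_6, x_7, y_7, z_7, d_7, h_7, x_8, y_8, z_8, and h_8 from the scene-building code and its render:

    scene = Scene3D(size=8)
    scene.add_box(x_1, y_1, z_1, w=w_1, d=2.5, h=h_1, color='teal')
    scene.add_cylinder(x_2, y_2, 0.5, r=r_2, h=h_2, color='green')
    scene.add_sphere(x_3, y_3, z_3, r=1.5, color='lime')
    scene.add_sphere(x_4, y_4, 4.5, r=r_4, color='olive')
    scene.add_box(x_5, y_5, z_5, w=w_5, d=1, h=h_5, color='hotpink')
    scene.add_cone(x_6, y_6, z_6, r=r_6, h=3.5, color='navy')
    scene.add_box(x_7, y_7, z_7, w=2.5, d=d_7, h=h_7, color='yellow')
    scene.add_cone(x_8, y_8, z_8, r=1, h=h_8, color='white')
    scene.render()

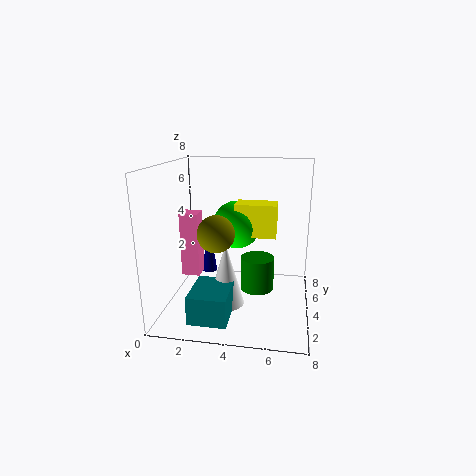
x_1 = 2, y_1 = 0.5, z_1 = 0.5, w_1 = 2, h_1 = 1.5, x_2 = 5, y_2 = 5, r_2 = 1, h_2 = 2, x_3 = 3.5, y_3 = 6.5, z_3 = 4, x_4 = 3, y_4 = 3, r_4 = 1, x_5 = 1, y_5 = 3, z_5 = 2, w_5 = 1, h_5 = 3.5, x_6 = 1.5, y_6 = 7, z_6 = 0.5, r_6 = 0.5, x_7 = 3.5, y_7 = 5.5, z_7 = 3.5, d_7 = 1.5, h_7 = 2, x_8 = 3.5, y_8 = 3, z_8 = 0.5, h_8 = 3.5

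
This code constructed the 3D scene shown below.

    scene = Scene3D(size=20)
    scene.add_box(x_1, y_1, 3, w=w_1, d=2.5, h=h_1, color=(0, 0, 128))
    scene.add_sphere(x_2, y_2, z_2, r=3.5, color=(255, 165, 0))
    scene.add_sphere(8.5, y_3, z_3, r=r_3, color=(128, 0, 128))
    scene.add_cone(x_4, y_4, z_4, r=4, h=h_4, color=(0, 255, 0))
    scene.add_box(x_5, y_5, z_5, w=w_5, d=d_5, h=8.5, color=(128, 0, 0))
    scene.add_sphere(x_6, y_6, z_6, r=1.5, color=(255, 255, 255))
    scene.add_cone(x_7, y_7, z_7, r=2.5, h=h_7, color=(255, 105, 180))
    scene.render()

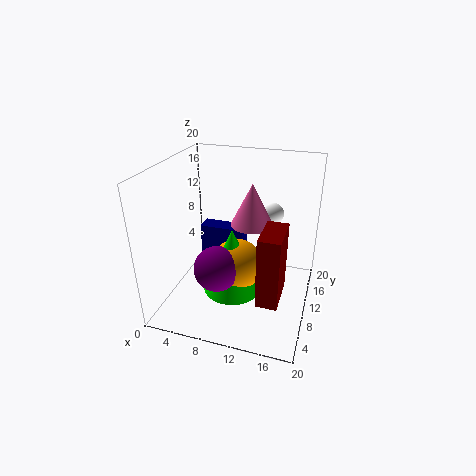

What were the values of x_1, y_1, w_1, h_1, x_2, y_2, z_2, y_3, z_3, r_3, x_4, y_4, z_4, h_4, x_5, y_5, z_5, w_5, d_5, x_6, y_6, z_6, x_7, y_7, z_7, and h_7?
x_1 = 3.5
y_1 = 12
w_1 = 6.5
h_1 = 7
x_2 = 10.5
y_2 = 8
z_2 = 7
y_3 = 5.5
z_3 = 7.5
r_3 = 3
x_4 = 10
y_4 = 7.5
z_4 = 3.5
h_4 = 9
x_5 = 15
y_5 = 0.5
z_5 = 7
w_5 = 2.5
d_5 = 5
x_6 = 14
y_6 = 14
z_6 = 12.5
x_7 = 13
y_7 = 6
z_7 = 14.5
h_7 = 5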